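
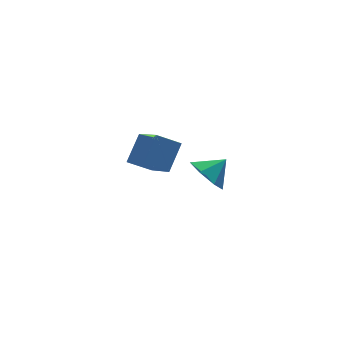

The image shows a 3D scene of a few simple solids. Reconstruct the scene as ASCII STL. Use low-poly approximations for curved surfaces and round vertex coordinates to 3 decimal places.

solid 
facet normal -0.569 -0.456 -0.685
outer loop
vertex 1.893 1.38 -1.795
vertex 0.915 1.703 -1.198
vertex 1.812 2.973 -2.789
endloop
endfacet
facet normal 0.821 -0.271 -0.502
outer loop
vertex 2.665 3.657 -1.762
vertex 1.893 1.38 -1.795
vertex 1.812 2.973 -2.789
endloop
endfacet
facet normal -0.569 -0.456 -0.685
outer loop
vertex 1.812 2.973 -2.789
vertex 0.915 1.703 -1.198
vertex 0.834 3.296 -2.192
endloop
endfacet
facet normal -0.043 0.848 -0.529
outer loop
vertex 0.834 3.296 -2.192
vertex 2.665 3.657 -1.762
vertex 1.812 2.973 -2.789
endloop
endfacet
facet normal 0.043 -0.848 0.529
outer loop
vertex 1.893 1.38 -1.795
vertex 1.768 2.387 -0.171
vertex 0.915 1.703 -1.198
endloop
endfacet
facet normal 0.821 -0.271 -0.502
outer loop
vertex 2.746 2.064 -0.768
vertex 1.893 1.38 -1.795
vertex 2.665 3.657 -1.762
endloop
endfacet
facet normal 0.043 -0.848 0.529
outer loop
vertex 2.746 2.064 -0.768
vertex 1.768 2.387 -0.171
vertex 1.893 1.38 -1.795
endloop
endfacet
facet normal -0.821 0.271 0.502
outer loop
vertex 0.915 1.703 -1.198
vertex 1.768 2.387 -0.171
vertex 0.834 3.296 -2.192
endloop
endfacet
facet normal -0.043 0.848 -0.529
outer loop
vertex 1.687 3.98 -1.165
vertex 2.665 3.657 -1.762
vertex 0.834 3.296 -2.192
endloop
endfacet
facet normal -0.821 0.271 0.502
outer loop
vertex 0.834 3.296 -2.192
vertex 1.768 2.387 -0.171
vertex 1.687 3.98 -1.165
endloop
endfacet
facet normal 0.569 0.456 0.685
outer loop
vertex 1.687 3.98 -1.165
vertex 2.746 2.064 -0.768
vertex 2.665 3.657 -1.762
endloop
endfacet
facet normal 0.569 0.456 0.685
outer loop
vertex 1.768 2.387 -0.171
vertex 2.746 2.064 -0.768
vertex 1.687 3.98 -1.165
endloop
endfacet
facet normal -0.791 -0.012 -0.612
outer loop
vertex 2.615 -1.744 -0.528
vertex 2.053 -1.787 0.199
vertex 2.376 -1.042 -0.233
endloop
endfacet
facet normal 0.905 0.385 -0.182
outer loop
vertex 2.615 -1.744 -0.528
vertex 2.376 -1.042 -0.233
vertex 2.907 -1.773 0.861
endloop
endfacet
facet normal -0.790 -0.013 -0.613
outer loop
vertex 2.376 -1.042 -0.233
vertex 2.053 -1.787 0.199
vertex 1.893 -0.901 0.387
endloop
endfacet
facet normal 0.559 0.789 0.256
outer loop
vertex 2.376 -1.042 -0.233
vertex 1.893 -0.901 0.387
vertex 2.907 -1.773 0.861
endloop
endfacet
facet normal -0.791 -0.013 -0.612
outer loop
vertex 1.893 -0.901 0.387
vertex 2.053 -1.787 0.199
vertex 1.531 -1.427 0.866
endloop
endfacet
facet normal 0.155 0.605 0.781
outer loop
vertex 1.893 -0.901 0.387
vertex 1.531 -1.427 0.866
vertex 2.907 -1.773 0.861
endloop
endfacet
facet normal -0.791 -0.013 -0.612
outer loop
vertex 1.531 -1.427 0.866
vertex 2.053 -1.787 0.199
vertex 1.562 -2.224 0.843
endloop
endfacet
facet normal -0.004 -0.029 1.000
outer loop
vertex 1.531 -1.427 0.866
vertex 1.562 -2.224 0.843
vertex 2.907 -1.773 0.861
endloop
endfacet
facet normal -0.791 -0.013 -0.612
outer loop
vertex 1.562 -2.224 0.843
vertex 2.053 -1.787 0.199
vertex 1.963 -2.692 0.335
endloop
endfacet
facet normal 0.203 -0.635 0.745
outer loop
vertex 1.562 -2.224 0.843
vertex 1.963 -2.692 0.335
vertex 2.907 -1.773 0.861
endloop
endfacet
facet normal -0.790 -0.013 -0.612
outer loop
vertex 1.963 -2.692 0.335
vertex 2.053 -1.787 0.199
vertex 2.432 -2.479 -0.275
endloop
endfacet
facet normal 0.619 -0.757 0.212
outer loop
vertex 1.963 -2.692 0.335
vertex 2.432 -2.479 -0.275
vertex 2.907 -1.773 0.861
endloop
endfacet
facet normal -0.791 -0.014 -0.612
outer loop
vertex 2.432 -2.479 -0.275
vertex 2.053 -1.787 0.199
vertex 2.615 -1.744 -0.528
endloop
endfacet
facet normal 0.932 -0.302 -0.202
outer loop
vertex 2.432 -2.479 -0.275
vertex 2.615 -1.744 -0.528
vertex 2.907 -1.773 0.861
endloop
endfacet

endsolid


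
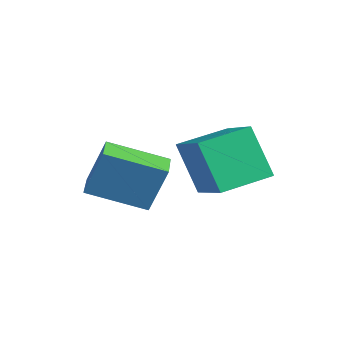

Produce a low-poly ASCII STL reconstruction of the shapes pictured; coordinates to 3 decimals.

solid 
facet normal -0.848 0.529 -0.006
outer loop
vertex -2.426 -3.586 0.417
vertex -1.442 -2.017 -0.254
vertex -2.723 -4.08 -1.171
endloop
endfacet
facet normal -0.500 -0.796 0.341
outer loop
vertex -1.918 -4.583 -1.166
vertex -2.426 -3.586 0.417
vertex -2.723 -4.08 -1.171
endloop
endfacet
facet normal -0.848 0.529 -0.006
outer loop
vertex -2.723 -4.08 -1.171
vertex -1.442 -2.017 -0.254
vertex -1.739 -2.511 -1.843
endloop
endfacet
facet normal -0.177 -0.292 -0.940
outer loop
vertex -1.739 -2.511 -1.843
vertex -1.918 -4.583 -1.166
vertex -2.723 -4.08 -1.171
endloop
endfacet
facet normal 0.176 0.292 0.940
outer loop
vertex -2.426 -3.586 0.417
vertex -0.637 -2.52 -0.249
vertex -1.442 -2.017 -0.254
endloop
endfacet
facet normal -0.500 -0.796 0.341
outer loop
vertex -1.621 -4.089 0.423
vertex -2.426 -3.586 0.417
vertex -1.918 -4.583 -1.166
endloop
endfacet
facet normal 0.176 0.292 0.940
outer loop
vertex -1.621 -4.089 0.423
vertex -0.637 -2.52 -0.249
vertex -2.426 -3.586 0.417
endloop
endfacet
facet normal 0.500 0.796 -0.341
outer loop
vertex -1.442 -2.017 -0.254
vertex -0.637 -2.52 -0.249
vertex -1.739 -2.511 -1.843
endloop
endfacet
facet normal -0.175 -0.292 -0.940
outer loop
vertex -0.934 -3.014 -1.837
vertex -1.918 -4.583 -1.166
vertex -1.739 -2.511 -1.843
endloop
endfacet
facet normal 0.500 0.796 -0.341
outer loop
vertex -1.739 -2.511 -1.843
vertex -0.637 -2.52 -0.249
vertex -0.934 -3.014 -1.837
endloop
endfacet
facet normal 0.848 -0.529 0.006
outer loop
vertex -0.934 -3.014 -1.837
vertex -1.621 -4.089 0.423
vertex -1.918 -4.583 -1.166
endloop
endfacet
facet normal 0.848 -0.529 0.006
outer loop
vertex -0.637 -2.52 -0.249
vertex -1.621 -4.089 0.423
vertex -0.934 -3.014 -1.837
endloop
endfacet
facet normal -0.499 -0.115 0.859
outer loop
vertex 0.108 -2.014 1.151
vertex 0.236 -0.365 1.446
vertex -1.723 -1.689 0.132
endloop
endfacet
facet normal -0.076 -0.981 -0.176
outer loop
vertex -0.796 -1.475 -1.466
vertex 0.108 -2.014 1.151
vertex -1.723 -1.689 0.132
endloop
endfacet
facet normal -0.498 -0.116 0.859
outer loop
vertex -1.723 -1.689 0.132
vertex 0.236 -0.365 1.446
vertex -1.595 -0.04 0.428
endloop
endfacet
facet normal -0.864 0.153 -0.480
outer loop
vertex -1.595 -0.04 0.428
vertex -0.796 -1.475 -1.466
vertex -1.723 -1.689 0.132
endloop
endfacet
facet normal 0.864 -0.153 0.480
outer loop
vertex 0.108 -2.014 1.151
vertex 1.163 -0.151 -0.152
vertex 0.236 -0.365 1.446
endloop
endfacet
facet normal -0.077 -0.981 -0.176
outer loop
vertex 1.035 -1.8 -0.448
vertex 0.108 -2.014 1.151
vertex -0.796 -1.475 -1.466
endloop
endfacet
facet normal 0.864 -0.153 0.480
outer loop
vertex 1.035 -1.8 -0.448
vertex 1.163 -0.151 -0.152
vertex 0.108 -2.014 1.151
endloop
endfacet
facet normal 0.076 0.981 0.176
outer loop
vertex 0.236 -0.365 1.446
vertex 1.163 -0.151 -0.152
vertex -1.595 -0.04 0.428
endloop
endfacet
facet normal -0.864 0.153 -0.480
outer loop
vertex -0.668 0.174 -1.171
vertex -0.796 -1.475 -1.466
vertex -1.595 -0.04 0.428
endloop
endfacet
facet normal 0.076 0.981 0.176
outer loop
vertex -1.595 -0.04 0.428
vertex 1.163 -0.151 -0.152
vertex -0.668 0.174 -1.171
endloop
endfacet
facet normal 0.498 0.115 -0.859
outer loop
vertex -0.668 0.174 -1.171
vertex 1.035 -1.8 -0.448
vertex -0.796 -1.475 -1.466
endloop
endfacet
facet normal 0.499 0.116 -0.859
outer loop
vertex 1.163 -0.151 -0.152
vertex 1.035 -1.8 -0.448
vertex -0.668 0.174 -1.171
endloop
endfacet

endsolid


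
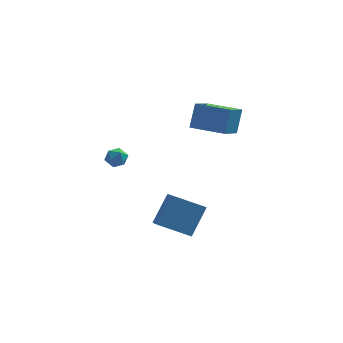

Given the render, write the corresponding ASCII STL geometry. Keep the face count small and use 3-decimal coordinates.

solid 
facet normal -0.900 0.117 0.420
outer loop
vertex -0.044 -2.747 0.101
vertex -0.249 -1.397 -0.714
vertex -0.901 -3.808 -1.442
endloop
endfacet
facet normal 0.129 -0.849 0.512
outer loop
vertex 0.909 -4.043 -2.286
vertex -0.044 -2.747 0.101
vertex -0.901 -3.808 -1.442
endloop
endfacet
facet normal -0.900 0.117 0.420
outer loop
vertex -0.901 -3.808 -1.442
vertex -0.249 -1.397 -0.714
vertex -1.106 -2.459 -2.257
endloop
endfacet
facet normal -0.416 -0.516 -0.749
outer loop
vertex -1.106 -2.459 -2.257
vertex 0.909 -4.043 -2.286
vertex -0.901 -3.808 -1.442
endloop
endfacet
facet normal 0.416 0.515 0.749
outer loop
vertex -0.044 -2.747 0.101
vertex 1.561 -1.632 -1.558
vertex -0.249 -1.397 -0.714
endloop
endfacet
facet normal 0.129 -0.849 0.513
outer loop
vertex 1.766 -2.981 -0.743
vertex -0.044 -2.747 0.101
vertex 0.909 -4.043 -2.286
endloop
endfacet
facet normal 0.416 0.516 0.749
outer loop
vertex 1.766 -2.981 -0.743
vertex 1.561 -1.632 -1.558
vertex -0.044 -2.747 0.101
endloop
endfacet
facet normal -0.129 0.849 -0.513
outer loop
vertex -0.249 -1.397 -0.714
vertex 1.561 -1.632 -1.558
vertex -1.106 -2.459 -2.257
endloop
endfacet
facet normal -0.416 -0.515 -0.749
outer loop
vertex 0.704 -2.693 -3.101
vertex 0.909 -4.043 -2.286
vertex -1.106 -2.459 -2.257
endloop
endfacet
facet normal -0.129 0.849 -0.512
outer loop
vertex -1.106 -2.459 -2.257
vertex 1.561 -1.632 -1.558
vertex 0.704 -2.693 -3.101
endloop
endfacet
facet normal 0.900 -0.117 -0.420
outer loop
vertex 0.704 -2.693 -3.101
vertex 1.766 -2.981 -0.743
vertex 0.909 -4.043 -2.286
endloop
endfacet
facet normal 0.900 -0.117 -0.420
outer loop
vertex 1.561 -1.632 -1.558
vertex 1.766 -2.981 -0.743
vertex 0.704 -2.693 -3.101
endloop
endfacet
facet normal -0.896 0.445 -0.010
outer loop
vertex 1.55 3.606 3.341
vertex 2.358 5.21 2.331
vertex 1.195 2.858 1.867
endloop
endfacet
facet normal -0.393 -0.779 0.490
outer loop
vertex 3.102 1.91 1.889
vertex 1.55 3.606 3.341
vertex 1.195 2.858 1.867
endloop
endfacet
facet normal -0.896 0.445 -0.010
outer loop
vertex 1.195 2.858 1.867
vertex 2.358 5.21 2.331
vertex 2.003 4.462 0.858
endloop
endfacet
facet normal -0.210 -0.443 -0.872
outer loop
vertex 2.003 4.462 0.858
vertex 3.102 1.91 1.889
vertex 1.195 2.858 1.867
endloop
endfacet
facet normal 0.210 0.443 0.872
outer loop
vertex 1.55 3.606 3.341
vertex 4.265 4.262 2.353
vertex 2.358 5.21 2.331
endloop
endfacet
facet normal -0.392 -0.778 0.490
outer loop
vertex 3.457 2.658 3.362
vertex 1.55 3.606 3.341
vertex 3.102 1.91 1.889
endloop
endfacet
facet normal 0.210 0.442 0.872
outer loop
vertex 3.457 2.658 3.362
vertex 4.265 4.262 2.353
vertex 1.55 3.606 3.341
endloop
endfacet
facet normal 0.393 0.778 -0.490
outer loop
vertex 2.358 5.21 2.331
vertex 4.265 4.262 2.353
vertex 2.003 4.462 0.858
endloop
endfacet
facet normal -0.211 -0.443 -0.872
outer loop
vertex 3.91 3.514 0.879
vertex 3.102 1.91 1.889
vertex 2.003 4.462 0.858
endloop
endfacet
facet normal 0.392 0.779 -0.490
outer loop
vertex 2.003 4.462 0.858
vertex 4.265 4.262 2.353
vertex 3.91 3.514 0.879
endloop
endfacet
facet normal 0.896 -0.445 0.010
outer loop
vertex 3.91 3.514 0.879
vertex 3.457 2.658 3.362
vertex 3.102 1.91 1.889
endloop
endfacet
facet normal 0.896 -0.445 0.010
outer loop
vertex 4.265 4.262 2.353
vertex 3.457 2.658 3.362
vertex 3.91 3.514 0.879
endloop
endfacet
facet normal -0.024 0.154 0.988
outer loop
vertex -2.795 0.269 1.995
vertex -3.389 -0.107 2.039
vertex -2.765 -0.427 2.104
endloop
endfacet
facet normal 0.647 0.145 0.748
outer loop
vertex -2.795 0.269 1.995
vertex -2.765 -0.427 2.104
vertex -2.316 -0.12 1.656
endloop
endfacet
facet normal 0.712 0.655 0.253
outer loop
vertex -2.795 0.269 1.995
vertex -2.316 -0.12 1.656
vertex -2.663 0.389 1.314
endloop
endfacet
facet normal 0.079 0.979 0.188
outer loop
vertex -2.795 0.269 1.995
vertex -2.663 0.389 1.314
vertex -3.326 0.397 1.551
endloop
endfacet
facet normal -0.376 0.668 0.642
outer loop
vertex -2.795 0.269 1.995
vertex -3.326 0.397 1.551
vertex -3.389 -0.107 2.039
endloop
endfacet
facet normal 0.761 -0.484 0.431
outer loop
vertex -2.316 -0.12 1.656
vertex -2.765 -0.427 2.104
vertex -2.614 -0.737 1.489
endloop
endfacet
facet normal -0.327 -0.471 0.819
outer loop
vertex -2.765 -0.427 2.104
vertex -3.389 -0.107 2.039
vertex -3.277 -0.729 1.726
endloop
endfacet
facet normal -0.895 0.362 0.259
outer loop
vertex -3.389 -0.107 2.039
vertex -3.326 0.397 1.551
vertex -3.624 -0.22 1.384
endloop
endfacet
facet normal -0.159 0.865 -0.475
outer loop
vertex -3.326 0.397 1.551
vertex -2.663 0.389 1.314
vertex -3.175 0.087 0.936
endloop
endfacet
facet normal 0.864 0.341 -0.369
outer loop
vertex -2.663 0.389 1.314
vertex -2.316 -0.12 1.656
vertex -2.551 -0.233 1.001
endloop
endfacet
facet normal -0.079 -0.979 -0.188
outer loop
vertex -3.145 -0.609 1.045
vertex -2.614 -0.737 1.489
vertex -3.277 -0.729 1.726
endloop
endfacet
facet normal -0.712 -0.655 -0.253
outer loop
vertex -3.145 -0.609 1.045
vertex -3.277 -0.729 1.726
vertex -3.624 -0.22 1.384
endloop
endfacet
facet normal -0.647 -0.145 -0.748
outer loop
vertex -3.145 -0.609 1.045
vertex -3.624 -0.22 1.384
vertex -3.175 0.087 0.936
endloop
endfacet
facet normal 0.024 -0.154 -0.988
outer loop
vertex -3.145 -0.609 1.045
vertex -3.175 0.087 0.936
vertex -2.551 -0.233 1.001
endloop
endfacet
facet normal 0.376 -0.668 -0.642
outer loop
vertex -3.145 -0.609 1.045
vertex -2.551 -0.233 1.001
vertex -2.614 -0.737 1.489
endloop
endfacet
facet normal 0.159 -0.865 0.475
outer loop
vertex -3.277 -0.729 1.726
vertex -2.614 -0.737 1.489
vertex -2.765 -0.427 2.104
endloop
endfacet
facet normal -0.864 -0.341 0.369
outer loop
vertex -3.624 -0.22 1.384
vertex -3.277 -0.729 1.726
vertex -3.389 -0.107 2.039
endloop
endfacet
facet normal -0.761 0.484 -0.431
outer loop
vertex -3.175 0.087 0.936
vertex -3.624 -0.22 1.384
vertex -3.326 0.397 1.551
endloop
endfacet
facet normal 0.327 0.471 -0.819
outer loop
vertex -2.551 -0.233 1.001
vertex -3.175 0.087 0.936
vertex -2.663 0.389 1.314
endloop
endfacet
facet normal 0.895 -0.362 -0.259
outer loop
vertex -2.614 -0.737 1.489
vertex -2.551 -0.233 1.001
vertex -2.316 -0.12 1.656
endloop
endfacet

endsolid


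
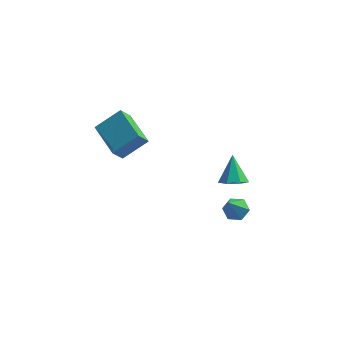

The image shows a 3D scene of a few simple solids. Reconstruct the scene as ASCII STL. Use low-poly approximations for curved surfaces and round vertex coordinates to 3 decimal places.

solid 
facet normal 0.094 0.553 -0.828
outer loop
vertex 3.997 -2.186 -0.507
vertex 3.293 -2.201 -0.597
vertex 3.591 -1.681 -0.216
endloop
endfacet
facet normal 0.749 0.248 0.615
outer loop
vertex 3.997 -2.186 -0.507
vertex 3.591 -1.681 -0.216
vertex 3.107 -3.279 1.017
endloop
endfacet
facet normal 0.095 0.552 -0.828
outer loop
vertex 3.591 -1.681 -0.216
vertex 3.293 -2.201 -0.597
vertex 2.887 -1.696 -0.307
endloop
endfacet
facet normal -0.113 0.628 0.770
outer loop
vertex 3.591 -1.681 -0.216
vertex 2.887 -1.696 -0.307
vertex 3.107 -3.279 1.017
endloop
endfacet
facet normal 0.095 0.552 -0.828
outer loop
vertex 2.887 -1.696 -0.307
vertex 3.293 -2.201 -0.597
vertex 2.589 -2.216 -0.688
endloop
endfacet
facet normal -0.890 0.214 0.404
outer loop
vertex 2.887 -1.696 -0.307
vertex 2.589 -2.216 -0.688
vertex 3.107 -3.279 1.017
endloop
endfacet
facet normal 0.095 0.552 -0.828
outer loop
vertex 2.589 -2.216 -0.688
vertex 3.293 -2.201 -0.597
vertex 2.995 -2.721 -0.978
endloop
endfacet
facet normal -0.806 -0.581 -0.117
outer loop
vertex 2.589 -2.216 -0.688
vertex 2.995 -2.721 -0.978
vertex 3.107 -3.279 1.017
endloop
endfacet
facet normal 0.094 0.553 -0.828
outer loop
vertex 2.995 -2.721 -0.978
vertex 3.293 -2.201 -0.597
vertex 3.699 -2.706 -0.888
endloop
endfacet
facet normal 0.055 -0.961 -0.272
outer loop
vertex 2.995 -2.721 -0.978
vertex 3.699 -2.706 -0.888
vertex 3.107 -3.279 1.017
endloop
endfacet
facet normal 0.094 0.553 -0.828
outer loop
vertex 3.699 -2.706 -0.888
vertex 3.293 -2.201 -0.597
vertex 3.997 -2.186 -0.507
endloop
endfacet
facet normal 0.832 -0.546 0.094
outer loop
vertex 3.699 -2.706 -0.888
vertex 3.997 -2.186 -0.507
vertex 3.107 -3.279 1.017
endloop
endfacet
facet normal 0.168 -0.580 -0.797
outer loop
vertex 3.091 2.06 -2.569
vertex 2.263 1.996 -2.697
vertex 2.797 2.568 -3.001
endloop
endfacet
facet normal 0.754 0.621 0.217
outer loop
vertex 3.091 2.06 -2.569
vertex 2.797 2.568 -3.001
vertex 1.977 2.984 -1.343
endloop
endfacet
facet normal 0.169 -0.581 -0.796
outer loop
vertex 2.797 2.568 -3.001
vertex 2.263 1.996 -2.697
vertex 2.102 2.645 -3.205
endloop
endfacet
facet normal 0.157 0.973 -0.167
outer loop
vertex 2.797 2.568 -3.001
vertex 2.102 2.645 -3.205
vertex 1.977 2.984 -1.343
endloop
endfacet
facet normal 0.168 -0.581 -0.796
outer loop
vertex 2.102 2.645 -3.205
vertex 2.263 1.996 -2.697
vertex 1.527 2.234 -3.026
endloop
endfacet
facet normal -0.609 0.772 -0.181
outer loop
vertex 2.102 2.645 -3.205
vertex 1.527 2.234 -3.026
vertex 1.977 2.984 -1.343
endloop
endfacet
facet normal 0.168 -0.581 -0.796
outer loop
vertex 1.527 2.234 -3.026
vertex 2.263 1.996 -2.697
vertex 1.507 1.643 -2.599
endloop
endfacet
facet normal -0.969 0.166 0.185
outer loop
vertex 1.527 2.234 -3.026
vertex 1.507 1.643 -2.599
vertex 1.977 2.984 -1.343
endloop
endfacet
facet normal 0.168 -0.581 -0.796
outer loop
vertex 1.507 1.643 -2.599
vertex 2.263 1.996 -2.697
vertex 2.056 1.318 -2.246
endloop
endfacet
facet normal -0.650 -0.386 0.655
outer loop
vertex 1.507 1.643 -2.599
vertex 2.056 1.318 -2.246
vertex 1.977 2.984 -1.343
endloop
endfacet
facet normal 0.168 -0.581 -0.796
outer loop
vertex 2.056 1.318 -2.246
vertex 2.263 1.996 -2.697
vertex 2.76 1.504 -2.233
endloop
endfacet
facet normal 0.108 -0.470 0.876
outer loop
vertex 2.056 1.318 -2.246
vertex 2.76 1.504 -2.233
vertex 1.977 2.984 -1.343
endloop
endfacet
facet normal 0.168 -0.581 -0.796
outer loop
vertex 2.76 1.504 -2.233
vertex 2.263 1.996 -2.697
vertex 3.091 2.06 -2.569
endloop
endfacet
facet normal 0.731 -0.023 0.682
outer loop
vertex 2.76 1.504 -2.233
vertex 3.091 2.06 -2.569
vertex 1.977 2.984 -1.343
endloop
endfacet
facet normal -0.329 -0.502 0.800
outer loop
vertex -2.119 -0.859 2.975
vertex -3.496 0.687 3.379
vertex -3.292 -1.649 1.997
endloop
endfacet
facet normal 0.653 -0.733 -0.191
outer loop
vertex -2.924 -1.087 1.101
vertex -2.119 -0.859 2.975
vertex -3.292 -1.649 1.997
endloop
endfacet
facet normal -0.329 -0.502 0.800
outer loop
vertex -3.292 -1.649 1.997
vertex -3.496 0.687 3.379
vertex -4.67 -0.103 2.401
endloop
endfacet
facet normal -0.682 -0.460 -0.569
outer loop
vertex -4.67 -0.103 2.401
vertex -2.924 -1.087 1.101
vertex -3.292 -1.649 1.997
endloop
endfacet
facet normal 0.683 0.459 0.568
outer loop
vertex -2.119 -0.859 2.975
vertex -3.128 1.249 2.483
vertex -3.496 0.687 3.379
endloop
endfacet
facet normal 0.653 -0.733 -0.191
outer loop
vertex -1.75 -0.297 2.079
vertex -2.119 -0.859 2.975
vertex -2.924 -1.087 1.101
endloop
endfacet
facet normal 0.682 0.459 0.569
outer loop
vertex -1.75 -0.297 2.079
vertex -3.128 1.249 2.483
vertex -2.119 -0.859 2.975
endloop
endfacet
facet normal -0.653 0.733 0.192
outer loop
vertex -3.496 0.687 3.379
vertex -3.128 1.249 2.483
vertex -4.67 -0.103 2.401
endloop
endfacet
facet normal -0.682 -0.459 -0.569
outer loop
vertex -4.301 0.459 1.505
vertex -2.924 -1.087 1.101
vertex -4.67 -0.103 2.401
endloop
endfacet
facet normal -0.653 0.733 0.191
outer loop
vertex -4.67 -0.103 2.401
vertex -3.128 1.249 2.483
vertex -4.301 0.459 1.505
endloop
endfacet
facet normal 0.329 0.502 -0.800
outer loop
vertex -4.301 0.459 1.505
vertex -1.75 -0.297 2.079
vertex -2.924 -1.087 1.101
endloop
endfacet
facet normal 0.329 0.502 -0.800
outer loop
vertex -3.128 1.249 2.483
vertex -1.75 -0.297 2.079
vertex -4.301 0.459 1.505
endloop
endfacet

endsolid


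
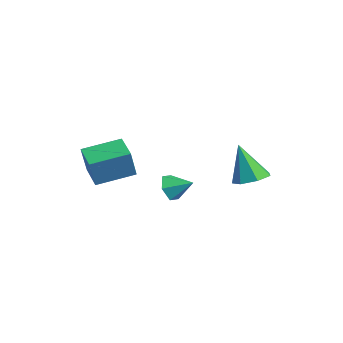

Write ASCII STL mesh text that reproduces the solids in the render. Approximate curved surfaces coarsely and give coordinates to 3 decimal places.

solid 
facet normal -0.962 0.071 0.262
outer loop
vertex -2.188 -3.026 1.462
vertex -1.932 -1.185 1.902
vertex -2.566 -2.615 -0.038
endloop
endfacet
facet normal -0.135 -0.964 -0.230
outer loop
vertex -1.228 -2.715 -0.402
vertex -2.188 -3.026 1.462
vertex -2.566 -2.615 -0.038
endloop
endfacet
facet normal -0.962 0.071 0.262
outer loop
vertex -2.566 -2.615 -0.038
vertex -1.932 -1.185 1.902
vertex -2.31 -0.775 0.402
endloop
endfacet
facet normal -0.236 0.257 -0.937
outer loop
vertex -2.31 -0.775 0.402
vertex -1.228 -2.715 -0.402
vertex -2.566 -2.615 -0.038
endloop
endfacet
facet normal 0.236 -0.257 0.937
outer loop
vertex -2.188 -3.026 1.462
vertex -0.594 -1.285 1.538
vertex -1.932 -1.185 1.902
endloop
endfacet
facet normal -0.134 -0.964 -0.230
outer loop
vertex -0.85 -3.125 1.098
vertex -2.188 -3.026 1.462
vertex -1.228 -2.715 -0.402
endloop
endfacet
facet normal 0.236 -0.257 0.937
outer loop
vertex -0.85 -3.125 1.098
vertex -0.594 -1.285 1.538
vertex -2.188 -3.026 1.462
endloop
endfacet
facet normal 0.135 0.964 0.230
outer loop
vertex -1.932 -1.185 1.902
vertex -0.594 -1.285 1.538
vertex -2.31 -0.775 0.402
endloop
endfacet
facet normal -0.236 0.257 -0.937
outer loop
vertex -0.972 -0.874 0.038
vertex -1.228 -2.715 -0.402
vertex -2.31 -0.775 0.402
endloop
endfacet
facet normal 0.134 0.964 0.230
outer loop
vertex -2.31 -0.775 0.402
vertex -0.594 -1.285 1.538
vertex -0.972 -0.874 0.038
endloop
endfacet
facet normal 0.962 -0.071 -0.262
outer loop
vertex -0.972 -0.874 0.038
vertex -0.85 -3.125 1.098
vertex -1.228 -2.715 -0.402
endloop
endfacet
facet normal 0.962 -0.071 -0.262
outer loop
vertex -0.594 -1.285 1.538
vertex -0.85 -3.125 1.098
vertex -0.972 -0.874 0.038
endloop
endfacet
facet normal 0.309 0.189 -0.932
outer loop
vertex 2.489 2.551 0.298
vertex 2.019 3.319 0.298
vertex 2.872 3.182 0.553
endloop
endfacet
facet normal 0.639 -0.588 0.496
outer loop
vertex 2.489 2.551 0.298
vertex 2.872 3.182 0.553
vertex 1.401 2.941 2.162
endloop
endfacet
facet normal 0.309 0.189 -0.932
outer loop
vertex 2.872 3.182 0.553
vertex 2.019 3.319 0.298
vertex 2.612 3.917 0.616
endloop
endfacet
facet normal 0.710 0.193 0.678
outer loop
vertex 2.872 3.182 0.553
vertex 2.612 3.917 0.616
vertex 1.401 2.941 2.162
endloop
endfacet
facet normal 0.309 0.189 -0.932
outer loop
vertex 2.612 3.917 0.616
vertex 2.019 3.319 0.298
vertex 1.907 4.201 0.44
endloop
endfacet
facet normal 0.159 0.774 0.613
outer loop
vertex 2.612 3.917 0.616
vertex 1.907 4.201 0.44
vertex 1.401 2.941 2.162
endloop
endfacet
facet normal 0.310 0.189 -0.932
outer loop
vertex 1.907 4.201 0.44
vertex 2.019 3.319 0.298
vertex 1.286 3.821 0.156
endloop
endfacet
facet normal -0.600 0.719 0.350
outer loop
vertex 1.907 4.201 0.44
vertex 1.286 3.821 0.156
vertex 1.401 2.941 2.162
endloop
endfacet
facet normal 0.309 0.188 -0.932
outer loop
vertex 1.286 3.821 0.156
vertex 2.019 3.319 0.298
vertex 1.217 3.063 -0.02
endloop
endfacet
facet normal -0.994 0.070 0.088
outer loop
vertex 1.286 3.821 0.156
vertex 1.217 3.063 -0.02
vertex 1.401 2.941 2.162
endloop
endfacet
facet normal 0.309 0.189 -0.932
outer loop
vertex 1.217 3.063 -0.02
vertex 2.019 3.319 0.298
vertex 1.753 2.498 0.043
endloop
endfacet
facet normal -0.727 -0.687 0.023
outer loop
vertex 1.217 3.063 -0.02
vertex 1.753 2.498 0.043
vertex 1.401 2.941 2.162
endloop
endfacet
facet normal 0.309 0.189 -0.932
outer loop
vertex 1.753 2.498 0.043
vertex 2.019 3.319 0.298
vertex 2.489 2.551 0.298
endloop
endfacet
facet normal -0.000 -0.979 0.205
outer loop
vertex 1.753 2.498 0.043
vertex 2.489 2.551 0.298
vertex 1.401 2.941 2.162
endloop
endfacet
facet normal -0.631 -0.656 -0.414
outer loop
vertex 1.672 -0.392 -0.484
vertex 1.097 -0.127 -0.028
vertex 1.22 0.196 -0.727
endloop
endfacet
facet normal 0.765 0.370 -0.528
outer loop
vertex 1.672 -0.392 -0.484
vertex 1.22 0.196 -0.727
vertex 1.823 0.627 0.448
endloop
endfacet
facet normal -0.630 -0.657 -0.414
outer loop
vertex 1.22 0.196 -0.727
vertex 1.097 -0.127 -0.028
vertex 0.645 0.46 -0.271
endloop
endfacet
facet normal 0.109 0.914 -0.391
outer loop
vertex 1.22 0.196 -0.727
vertex 0.645 0.46 -0.271
vertex 1.823 0.627 0.448
endloop
endfacet
facet normal -0.631 -0.657 -0.414
outer loop
vertex 0.645 0.46 -0.271
vertex 1.097 -0.127 -0.028
vertex 0.523 0.137 0.428
endloop
endfacet
facet normal -0.336 0.876 0.346
outer loop
vertex 0.645 0.46 -0.271
vertex 0.523 0.137 0.428
vertex 1.823 0.627 0.448
endloop
endfacet
facet normal -0.631 -0.656 -0.414
outer loop
vertex 0.523 0.137 0.428
vertex 1.097 -0.127 -0.028
vertex 0.975 -0.451 0.671
endloop
endfacet
facet normal -0.126 0.295 0.947
outer loop
vertex 0.523 0.137 0.428
vertex 0.975 -0.451 0.671
vertex 1.823 0.627 0.448
endloop
endfacet
facet normal -0.631 -0.656 -0.414
outer loop
vertex 0.975 -0.451 0.671
vertex 1.097 -0.127 -0.028
vertex 1.549 -0.715 0.215
endloop
endfacet
facet normal 0.530 -0.249 0.811
outer loop
vertex 0.975 -0.451 0.671
vertex 1.549 -0.715 0.215
vertex 1.823 0.627 0.448
endloop
endfacet
facet normal -0.631 -0.656 -0.414
outer loop
vertex 1.549 -0.715 0.215
vertex 1.097 -0.127 -0.028
vertex 1.672 -0.392 -0.484
endloop
endfacet
facet normal 0.975 -0.212 0.074
outer loop
vertex 1.549 -0.715 0.215
vertex 1.672 -0.392 -0.484
vertex 1.823 0.627 0.448
endloop
endfacet

endsolid


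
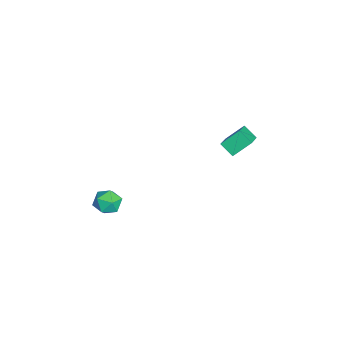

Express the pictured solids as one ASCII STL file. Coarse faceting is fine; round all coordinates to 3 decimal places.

solid 
facet normal -0.510 -0.627 0.589
outer loop
vertex 0.594 3.951 0.016
vertex -0.535 4.252 -0.64
vertex 0.791 3.108 -0.711
endloop
endfacet
facet normal 0.842 -0.226 0.490
outer loop
vertex 1.215 3.628 -1.2
vertex 0.594 3.951 0.016
vertex 0.791 3.108 -0.711
endloop
endfacet
facet normal -0.510 -0.627 0.589
outer loop
vertex 0.791 3.108 -0.711
vertex -0.535 4.252 -0.64
vertex -0.337 3.409 -1.367
endloop
endfacet
facet normal 0.174 -0.746 -0.642
outer loop
vertex -0.337 3.409 -1.367
vertex 1.215 3.628 -1.2
vertex 0.791 3.108 -0.711
endloop
endfacet
facet normal -0.174 0.746 0.642
outer loop
vertex 0.594 3.951 0.016
vertex -0.111 4.772 -1.129
vertex -0.535 4.252 -0.64
endloop
endfacet
facet normal 0.842 -0.225 0.490
outer loop
vertex 1.017 4.471 -0.473
vertex 0.594 3.951 0.016
vertex 1.215 3.628 -1.2
endloop
endfacet
facet normal -0.175 0.746 0.642
outer loop
vertex 1.017 4.471 -0.473
vertex -0.111 4.772 -1.129
vertex 0.594 3.951 0.016
endloop
endfacet
facet normal -0.842 0.225 -0.490
outer loop
vertex -0.535 4.252 -0.64
vertex -0.111 4.772 -1.129
vertex -0.337 3.409 -1.367
endloop
endfacet
facet normal 0.174 -0.746 -0.643
outer loop
vertex 0.086 3.929 -1.856
vertex 1.215 3.628 -1.2
vertex -0.337 3.409 -1.367
endloop
endfacet
facet normal -0.843 0.225 -0.489
outer loop
vertex -0.337 3.409 -1.367
vertex -0.111 4.772 -1.129
vertex 0.086 3.929 -1.856
endloop
endfacet
facet normal 0.509 0.627 -0.589
outer loop
vertex 0.086 3.929 -1.856
vertex 1.017 4.471 -0.473
vertex 1.215 3.628 -1.2
endloop
endfacet
facet normal 0.510 0.627 -0.589
outer loop
vertex -0.111 4.772 -1.129
vertex 1.017 4.471 -0.473
vertex 0.086 3.929 -1.856
endloop
endfacet
facet normal -0.549 0.829 -0.103
outer loop
vertex 3.493 -1.462 -2.338
vertex 3.12 -1.638 -1.767
vertex 3.701 -1.245 -1.701
endloop
endfacet
facet normal 0.112 0.929 -0.353
outer loop
vertex 3.493 -1.462 -2.338
vertex 3.701 -1.245 -1.701
vertex 4.176 -1.479 -2.166
endloop
endfacet
facet normal 0.229 0.445 -0.866
outer loop
vertex 3.493 -1.462 -2.338
vertex 4.176 -1.479 -2.166
vertex 3.888 -2.017 -2.519
endloop
endfacet
facet normal -0.360 0.048 -0.932
outer loop
vertex 3.493 -1.462 -2.338
vertex 3.888 -2.017 -2.519
vertex 3.235 -2.115 -2.272
endloop
endfacet
facet normal -0.840 0.285 -0.461
outer loop
vertex 3.493 -1.462 -2.338
vertex 3.235 -2.115 -2.272
vertex 3.12 -1.638 -1.767
endloop
endfacet
facet normal 0.570 0.802 0.179
outer loop
vertex 4.176 -1.479 -2.166
vertex 3.701 -1.245 -1.701
vertex 4.225 -1.665 -1.488
endloop
endfacet
facet normal -0.500 0.641 0.582
outer loop
vertex 3.701 -1.245 -1.701
vertex 3.12 -1.638 -1.767
vertex 3.572 -1.763 -1.241
endloop
endfacet
facet normal -0.971 -0.239 0.005
outer loop
vertex 3.12 -1.638 -1.767
vertex 3.235 -2.115 -2.272
vertex 3.284 -2.301 -1.594
endloop
endfacet
facet normal -0.193 -0.624 -0.757
outer loop
vertex 3.235 -2.115 -2.272
vertex 3.888 -2.017 -2.519
vertex 3.759 -2.535 -2.059
endloop
endfacet
facet normal 0.761 0.019 -0.649
outer loop
vertex 3.888 -2.017 -2.519
vertex 4.176 -1.479 -2.166
vertex 4.34 -2.142 -1.993
endloop
endfacet
facet normal 0.360 -0.048 0.932
outer loop
vertex 3.967 -2.318 -1.422
vertex 4.225 -1.665 -1.488
vertex 3.572 -1.763 -1.241
endloop
endfacet
facet normal -0.229 -0.445 0.866
outer loop
vertex 3.967 -2.318 -1.422
vertex 3.572 -1.763 -1.241
vertex 3.284 -2.301 -1.594
endloop
endfacet
facet normal -0.112 -0.929 0.353
outer loop
vertex 3.967 -2.318 -1.422
vertex 3.284 -2.301 -1.594
vertex 3.759 -2.535 -2.059
endloop
endfacet
facet normal 0.549 -0.829 0.103
outer loop
vertex 3.967 -2.318 -1.422
vertex 3.759 -2.535 -2.059
vertex 4.34 -2.142 -1.993
endloop
endfacet
facet normal 0.840 -0.285 0.461
outer loop
vertex 3.967 -2.318 -1.422
vertex 4.34 -2.142 -1.993
vertex 4.225 -1.665 -1.488
endloop
endfacet
facet normal 0.193 0.624 0.757
outer loop
vertex 3.572 -1.763 -1.241
vertex 4.225 -1.665 -1.488
vertex 3.701 -1.245 -1.701
endloop
endfacet
facet normal -0.761 -0.019 0.649
outer loop
vertex 3.284 -2.301 -1.594
vertex 3.572 -1.763 -1.241
vertex 3.12 -1.638 -1.767
endloop
endfacet
facet normal -0.570 -0.802 -0.179
outer loop
vertex 3.759 -2.535 -2.059
vertex 3.284 -2.301 -1.594
vertex 3.235 -2.115 -2.272
endloop
endfacet
facet normal 0.500 -0.641 -0.582
outer loop
vertex 4.34 -2.142 -1.993
vertex 3.759 -2.535 -2.059
vertex 3.888 -2.017 -2.519
endloop
endfacet
facet normal 0.971 0.239 -0.005
outer loop
vertex 4.225 -1.665 -1.488
vertex 4.34 -2.142 -1.993
vertex 4.176 -1.479 -2.166
endloop
endfacet

endsolid


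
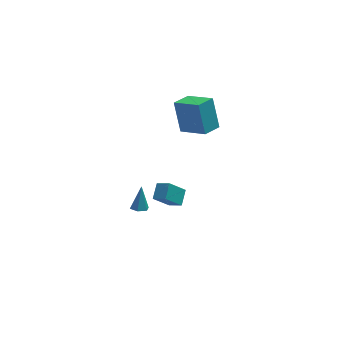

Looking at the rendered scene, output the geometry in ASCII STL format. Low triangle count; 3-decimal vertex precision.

solid 
facet normal -0.762 -0.610 0.218
outer loop
vertex 1.531 -0.718 5.156
vertex 0.291 0.548 4.365
vertex 1.758 -1.681 3.259
endloop
endfacet
facet normal 0.639 -0.652 0.408
outer loop
vertex 2.749 -0.888 2.975
vertex 1.531 -0.718 5.156
vertex 1.758 -1.681 3.259
endloop
endfacet
facet normal -0.762 -0.610 0.218
outer loop
vertex 1.758 -1.681 3.259
vertex 0.291 0.548 4.365
vertex 0.519 -0.415 2.468
endloop
endfacet
facet normal 0.106 -0.450 -0.887
outer loop
vertex 0.519 -0.415 2.468
vertex 2.749 -0.888 2.975
vertex 1.758 -1.681 3.259
endloop
endfacet
facet normal -0.106 0.450 0.887
outer loop
vertex 1.531 -0.718 5.156
vertex 1.282 1.341 4.081
vertex 0.291 0.548 4.365
endloop
endfacet
facet normal 0.639 -0.652 0.408
outer loop
vertex 2.521 0.075 4.872
vertex 1.531 -0.718 5.156
vertex 2.749 -0.888 2.975
endloop
endfacet
facet normal -0.106 0.450 0.887
outer loop
vertex 2.521 0.075 4.872
vertex 1.282 1.341 4.081
vertex 1.531 -0.718 5.156
endloop
endfacet
facet normal -0.639 0.652 -0.408
outer loop
vertex 0.291 0.548 4.365
vertex 1.282 1.341 4.081
vertex 0.519 -0.415 2.468
endloop
endfacet
facet normal 0.106 -0.450 -0.887
outer loop
vertex 1.509 0.378 2.184
vertex 2.749 -0.888 2.975
vertex 0.519 -0.415 2.468
endloop
endfacet
facet normal -0.639 0.652 -0.408
outer loop
vertex 0.519 -0.415 2.468
vertex 1.282 1.341 4.081
vertex 1.509 0.378 2.184
endloop
endfacet
facet normal 0.762 0.610 -0.218
outer loop
vertex 1.509 0.378 2.184
vertex 2.521 0.075 4.872
vertex 2.749 -0.888 2.975
endloop
endfacet
facet normal 0.762 0.610 -0.218
outer loop
vertex 1.282 1.341 4.081
vertex 2.521 0.075 4.872
vertex 1.509 0.378 2.184
endloop
endfacet
facet normal -0.160 -0.414 -0.896
outer loop
vertex -1.685 -1.251 -4.356
vertex -2.08 -0.819 -4.485
vertex -1.5 -0.746 -4.622
endloop
endfacet
facet normal 0.942 -0.206 0.265
outer loop
vertex -1.685 -1.251 -4.356
vertex -1.5 -0.746 -4.622
vertex -1.82 -0.141 -3.015
endloop
endfacet
facet normal -0.160 -0.413 -0.897
outer loop
vertex -1.5 -0.746 -4.622
vertex -2.08 -0.819 -4.485
vertex -1.896 -0.313 -4.751
endloop
endfacet
facet normal 0.749 0.656 -0.098
outer loop
vertex -1.5 -0.746 -4.622
vertex -1.896 -0.313 -4.751
vertex -1.82 -0.141 -3.015
endloop
endfacet
facet normal -0.158 -0.414 -0.897
outer loop
vertex -1.896 -0.313 -4.751
vertex -2.08 -0.819 -4.485
vertex -2.476 -0.386 -4.615
endloop
endfacet
facet normal -0.145 0.985 -0.091
outer loop
vertex -1.896 -0.313 -4.751
vertex -2.476 -0.386 -4.615
vertex -1.82 -0.141 -3.015
endloop
endfacet
facet normal -0.158 -0.414 -0.897
outer loop
vertex -2.476 -0.386 -4.615
vertex -2.08 -0.819 -4.485
vertex -2.66 -0.892 -4.349
endloop
endfacet
facet normal -0.847 0.454 0.278
outer loop
vertex -2.476 -0.386 -4.615
vertex -2.66 -0.892 -4.349
vertex -1.82 -0.141 -3.015
endloop
endfacet
facet normal -0.158 -0.413 -0.897
outer loop
vertex -2.66 -0.892 -4.349
vertex -2.08 -0.819 -4.485
vertex -2.264 -1.324 -4.22
endloop
endfacet
facet normal -0.652 -0.407 0.640
outer loop
vertex -2.66 -0.892 -4.349
vertex -2.264 -1.324 -4.22
vertex -1.82 -0.141 -3.015
endloop
endfacet
facet normal -0.159 -0.413 -0.897
outer loop
vertex -2.264 -1.324 -4.22
vertex -2.08 -0.819 -4.485
vertex -1.685 -1.251 -4.356
endloop
endfacet
facet normal 0.241 -0.735 0.633
outer loop
vertex -2.264 -1.324 -4.22
vertex -1.685 -1.251 -4.356
vertex -1.82 -0.141 -3.015
endloop
endfacet
facet normal -0.681 -0.122 0.723
outer loop
vertex -1.099 -4.517 0.378
vertex -0.708 -3.64 0.894
vertex -1.738 -3.936 -0.126
endloop
endfacet
facet normal -0.359 -0.805 -0.473
outer loop
vertex -0.752 -3.76 -1.174
vertex -1.099 -4.517 0.378
vertex -1.738 -3.936 -0.126
endloop
endfacet
facet normal -0.681 -0.122 0.723
outer loop
vertex -1.738 -3.936 -0.126
vertex -0.708 -3.64 0.894
vertex -1.347 -3.059 0.39
endloop
endfacet
facet normal -0.639 0.581 -0.504
outer loop
vertex -1.347 -3.059 0.39
vertex -0.752 -3.76 -1.174
vertex -1.738 -3.936 -0.126
endloop
endfacet
facet normal 0.639 -0.581 0.504
outer loop
vertex -1.099 -4.517 0.378
vertex 0.278 -3.464 -0.154
vertex -0.708 -3.64 0.894
endloop
endfacet
facet normal -0.359 -0.805 -0.473
outer loop
vertex -0.113 -4.341 -0.67
vertex -1.099 -4.517 0.378
vertex -0.752 -3.76 -1.174
endloop
endfacet
facet normal 0.639 -0.581 0.504
outer loop
vertex -0.113 -4.341 -0.67
vertex 0.278 -3.464 -0.154
vertex -1.099 -4.517 0.378
endloop
endfacet
facet normal 0.359 0.805 0.473
outer loop
vertex -0.708 -3.64 0.894
vertex 0.278 -3.464 -0.154
vertex -1.347 -3.059 0.39
endloop
endfacet
facet normal -0.639 0.581 -0.504
outer loop
vertex -0.361 -2.883 -0.658
vertex -0.752 -3.76 -1.174
vertex -1.347 -3.059 0.39
endloop
endfacet
facet normal 0.359 0.805 0.473
outer loop
vertex -1.347 -3.059 0.39
vertex 0.278 -3.464 -0.154
vertex -0.361 -2.883 -0.658
endloop
endfacet
facet normal 0.681 0.122 -0.723
outer loop
vertex -0.361 -2.883 -0.658
vertex -0.113 -4.341 -0.67
vertex -0.752 -3.76 -1.174
endloop
endfacet
facet normal 0.681 0.122 -0.723
outer loop
vertex 0.278 -3.464 -0.154
vertex -0.113 -4.341 -0.67
vertex -0.361 -2.883 -0.658
endloop
endfacet

endsolid


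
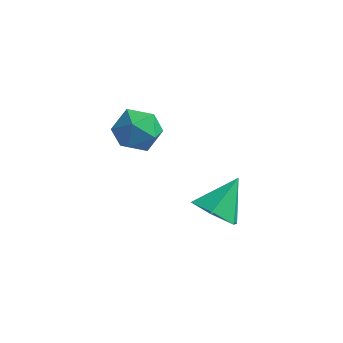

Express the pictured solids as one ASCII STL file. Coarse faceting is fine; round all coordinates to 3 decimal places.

solid 
facet normal -0.269 -0.700 -0.661
outer loop
vertex 4.064 -2.831 -3.246
vertex 3.377 -2.492 -3.326
vertex 3.963 -2.287 -3.781
endloop
endfacet
facet normal 0.971 0.233 0.054
outer loop
vertex 4.064 -2.831 -3.246
vertex 3.963 -2.287 -3.781
vertex 3.723 -1.588 -2.474
endloop
endfacet
facet normal -0.268 -0.701 -0.661
outer loop
vertex 3.963 -2.287 -3.781
vertex 3.377 -2.492 -3.326
vertex 3.277 -1.949 -3.862
endloop
endfacet
facet normal 0.446 0.821 -0.357
outer loop
vertex 3.963 -2.287 -3.781
vertex 3.277 -1.949 -3.862
vertex 3.723 -1.588 -2.474
endloop
endfacet
facet normal -0.267 -0.701 -0.661
outer loop
vertex 3.277 -1.949 -3.862
vertex 3.377 -2.492 -3.326
vertex 2.69 -2.154 -3.407
endloop
endfacet
facet normal -0.401 0.910 -0.108
outer loop
vertex 3.277 -1.949 -3.862
vertex 2.69 -2.154 -3.407
vertex 3.723 -1.588 -2.474
endloop
endfacet
facet normal -0.267 -0.702 -0.660
outer loop
vertex 2.69 -2.154 -3.407
vertex 3.377 -2.492 -3.326
vertex 2.791 -2.697 -2.871
endloop
endfacet
facet normal -0.725 0.411 0.553
outer loop
vertex 2.69 -2.154 -3.407
vertex 2.791 -2.697 -2.871
vertex 3.723 -1.588 -2.474
endloop
endfacet
facet normal -0.268 -0.701 -0.661
outer loop
vertex 2.791 -2.697 -2.871
vertex 3.377 -2.492 -3.326
vertex 3.478 -3.036 -2.79
endloop
endfacet
facet normal -0.201 -0.176 0.964
outer loop
vertex 2.791 -2.697 -2.871
vertex 3.478 -3.036 -2.79
vertex 3.723 -1.588 -2.474
endloop
endfacet
facet normal -0.269 -0.701 -0.661
outer loop
vertex 3.478 -3.036 -2.79
vertex 3.377 -2.492 -3.326
vertex 4.064 -2.831 -3.246
endloop
endfacet
facet normal 0.648 -0.265 0.714
outer loop
vertex 3.478 -3.036 -2.79
vertex 4.064 -2.831 -3.246
vertex 3.723 -1.588 -2.474
endloop
endfacet
facet normal -0.428 0.813 -0.394
outer loop
vertex 0.088 0.317 -3.626
vertex -0.554 0.213 -3.144
vertex 0.071 0.663 -2.894
endloop
endfacet
facet normal 0.284 0.869 -0.404
outer loop
vertex 0.088 0.317 -3.626
vertex 0.071 0.663 -2.894
vertex 0.752 0.316 -3.162
endloop
endfacet
facet normal 0.543 0.319 -0.777
outer loop
vertex 0.088 0.317 -3.626
vertex 0.752 0.316 -3.162
vertex 0.547 -0.348 -3.578
endloop
endfacet
facet normal -0.009 -0.078 -0.997
outer loop
vertex 0.088 0.317 -3.626
vertex 0.547 -0.348 -3.578
vertex -0.26 -0.412 -3.566
endloop
endfacet
facet normal -0.608 0.228 -0.761
outer loop
vertex 0.088 0.317 -3.626
vertex -0.26 -0.412 -3.566
vertex -0.554 0.213 -3.144
endloop
endfacet
facet normal 0.519 0.812 0.267
outer loop
vertex 0.752 0.316 -3.162
vertex 0.071 0.663 -2.894
vertex 0.52 0.212 -2.394
endloop
endfacet
facet normal -0.632 0.721 0.283
outer loop
vertex 0.071 0.663 -2.894
vertex -0.554 0.213 -3.144
vertex -0.287 0.148 -2.382
endloop
endfacet
facet normal -0.924 -0.225 -0.310
outer loop
vertex -0.554 0.213 -3.144
vertex -0.26 -0.412 -3.566
vertex -0.492 -0.516 -2.798
endloop
endfacet
facet normal 0.047 -0.720 -0.692
outer loop
vertex -0.26 -0.412 -3.566
vertex 0.547 -0.348 -3.578
vertex 0.189 -0.863 -3.066
endloop
endfacet
facet normal 0.939 -0.079 -0.336
outer loop
vertex 0.547 -0.348 -3.578
vertex 0.752 0.316 -3.162
vertex 0.814 -0.413 -2.816
endloop
endfacet
facet normal 0.009 0.078 0.997
outer loop
vertex 0.172 -0.517 -2.334
vertex 0.52 0.212 -2.394
vertex -0.287 0.148 -2.382
endloop
endfacet
facet normal -0.543 -0.319 0.777
outer loop
vertex 0.172 -0.517 -2.334
vertex -0.287 0.148 -2.382
vertex -0.492 -0.516 -2.798
endloop
endfacet
facet normal -0.284 -0.869 0.404
outer loop
vertex 0.172 -0.517 -2.334
vertex -0.492 -0.516 -2.798
vertex 0.189 -0.863 -3.066
endloop
endfacet
facet normal 0.428 -0.813 0.394
outer loop
vertex 0.172 -0.517 -2.334
vertex 0.189 -0.863 -3.066
vertex 0.814 -0.413 -2.816
endloop
endfacet
facet normal 0.608 -0.228 0.761
outer loop
vertex 0.172 -0.517 -2.334
vertex 0.814 -0.413 -2.816
vertex 0.52 0.212 -2.394
endloop
endfacet
facet normal -0.047 0.720 0.692
outer loop
vertex -0.287 0.148 -2.382
vertex 0.52 0.212 -2.394
vertex 0.071 0.663 -2.894
endloop
endfacet
facet normal -0.939 0.079 0.336
outer loop
vertex -0.492 -0.516 -2.798
vertex -0.287 0.148 -2.382
vertex -0.554 0.213 -3.144
endloop
endfacet
facet normal -0.519 -0.812 -0.267
outer loop
vertex 0.189 -0.863 -3.066
vertex -0.492 -0.516 -2.798
vertex -0.26 -0.412 -3.566
endloop
endfacet
facet normal 0.632 -0.721 -0.283
outer loop
vertex 0.814 -0.413 -2.816
vertex 0.189 -0.863 -3.066
vertex 0.547 -0.348 -3.578
endloop
endfacet
facet normal 0.924 0.225 0.310
outer loop
vertex 0.52 0.212 -2.394
vertex 0.814 -0.413 -2.816
vertex 0.752 0.316 -3.162
endloop
endfacet

endsolid


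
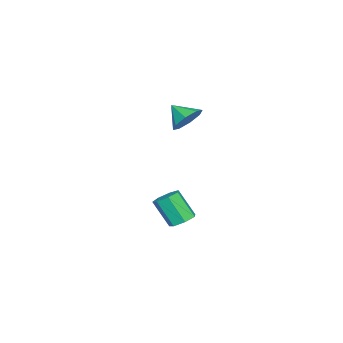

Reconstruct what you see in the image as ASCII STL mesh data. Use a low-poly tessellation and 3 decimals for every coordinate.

solid 
facet normal 0.264 0.767 -0.584
outer loop
vertex 0.246 3.282 3.312
vertex -0.695 3.621 3.332
vertex 0.121 3.766 3.891
endloop
endfacet
facet normal 0.630 -0.523 0.573
outer loop
vertex 0.246 3.282 3.312
vertex 0.121 3.766 3.891
vertex -1.045 2.599 4.108
endloop
endfacet
facet normal 0.264 0.768 -0.584
outer loop
vertex 0.121 3.766 3.891
vertex -0.695 3.621 3.332
vertex -0.482 4.165 4.143
endloop
endfacet
facet normal 0.307 -0.131 0.943
outer loop
vertex 0.121 3.766 3.891
vertex -0.482 4.165 4.143
vertex -1.045 2.599 4.108
endloop
endfacet
facet normal 0.262 0.768 -0.584
outer loop
vertex -0.482 4.165 4.143
vertex -0.695 3.621 3.332
vertex -1.21 4.244 3.92
endloop
endfacet
facet normal -0.284 0.081 0.955
outer loop
vertex -0.482 4.165 4.143
vertex -1.21 4.244 3.92
vertex -1.045 2.599 4.108
endloop
endfacet
facet normal 0.264 0.768 -0.583
outer loop
vertex -1.21 4.244 3.92
vertex -0.695 3.621 3.332
vertex -1.636 3.959 3.352
endloop
endfacet
facet normal -0.797 -0.011 0.603
outer loop
vertex -1.21 4.244 3.92
vertex -1.636 3.959 3.352
vertex -1.045 2.599 4.108
endloop
endfacet
facet normal 0.263 0.768 -0.584
outer loop
vertex -1.636 3.959 3.352
vertex -0.695 3.621 3.332
vertex -1.511 3.475 2.772
endloop
endfacet
facet normal -0.931 -0.353 0.094
outer loop
vertex -1.636 3.959 3.352
vertex -1.511 3.475 2.772
vertex -1.045 2.599 4.108
endloop
endfacet
facet normal 0.264 0.768 -0.584
outer loop
vertex -1.511 3.475 2.772
vertex -0.695 3.621 3.332
vertex -0.908 3.076 2.52
endloop
endfacet
facet normal -0.608 -0.744 -0.276
outer loop
vertex -1.511 3.475 2.772
vertex -0.908 3.076 2.52
vertex -1.045 2.599 4.108
endloop
endfacet
facet normal 0.263 0.768 -0.584
outer loop
vertex -0.908 3.076 2.52
vertex -0.695 3.621 3.332
vertex -0.18 2.997 2.744
endloop
endfacet
facet normal -0.015 -0.957 -0.289
outer loop
vertex -0.908 3.076 2.52
vertex -0.18 2.997 2.744
vertex -1.045 2.599 4.108
endloop
endfacet
facet normal 0.264 0.768 -0.583
outer loop
vertex -0.18 2.997 2.744
vertex -0.695 3.621 3.332
vertex 0.246 3.282 3.312
endloop
endfacet
facet normal 0.496 -0.866 0.062
outer loop
vertex -0.18 2.997 2.744
vertex 0.246 3.282 3.312
vertex -1.045 2.599 4.108
endloop
endfacet
facet normal 0.104 0.540 -0.835
outer loop
vertex -0.014 3.719 -3.88
vertex -0.673 3.365 -4.191
vertex -0.625 4.041 -3.748
endloop
endfacet
facet normal 0.484 0.706 0.517
outer loop
vertex -0.014 3.719 -3.88
vertex -0.625 4.041 -3.748
vertex -0.209 2.71 -2.318
endloop
endfacet
facet normal 0.484 0.706 0.516
outer loop
vertex -0.209 2.71 -2.318
vertex -0.625 4.041 -3.748
vertex -0.819 3.032 -2.186
endloop
endfacet
facet normal -0.104 -0.539 0.836
outer loop
vertex -0.209 2.71 -2.318
vertex -0.819 3.032 -2.186
vertex -0.867 2.355 -2.629
endloop
endfacet
facet normal 0.105 0.540 -0.835
outer loop
vertex -0.625 4.041 -3.748
vertex -0.673 3.365 -4.191
vertex -1.272 3.854 -3.95
endloop
endfacet
facet normal -0.377 0.799 0.469
outer loop
vertex -0.625 4.041 -3.748
vertex -1.272 3.854 -3.95
vertex -0.819 3.032 -2.186
endloop
endfacet
facet normal -0.378 0.798 0.469
outer loop
vertex -0.819 3.032 -2.186
vertex -1.272 3.854 -3.95
vertex -1.466 2.844 -2.387
endloop
endfacet
facet normal -0.103 -0.540 0.836
outer loop
vertex -0.819 3.032 -2.186
vertex -1.466 2.844 -2.387
vertex -0.867 2.355 -2.629
endloop
endfacet
facet normal 0.104 0.539 -0.836
outer loop
vertex -1.272 3.854 -3.95
vertex -0.673 3.365 -4.191
vertex -1.468 3.298 -4.333
endloop
endfacet
facet normal -0.955 0.289 0.068
outer loop
vertex -1.272 3.854 -3.95
vertex -1.468 3.298 -4.333
vertex -1.466 2.844 -2.387
endloop
endfacet
facet normal -0.955 0.290 0.069
outer loop
vertex -1.466 2.844 -2.387
vertex -1.468 3.298 -4.333
vertex -1.662 2.289 -2.771
endloop
endfacet
facet normal -0.104 -0.541 0.835
outer loop
vertex -1.466 2.844 -2.387
vertex -1.662 2.289 -2.771
vertex -0.867 2.355 -2.629
endloop
endfacet
facet normal 0.104 0.540 -0.835
outer loop
vertex -1.468 3.298 -4.333
vertex -0.673 3.365 -4.191
vertex -1.065 2.792 -4.61
endloop
endfacet
facet normal -0.813 -0.438 -0.384
outer loop
vertex -1.468 3.298 -4.333
vertex -1.065 2.792 -4.61
vertex -1.662 2.289 -2.771
endloop
endfacet
facet normal -0.813 -0.438 -0.384
outer loop
vertex -1.662 2.289 -2.771
vertex -1.065 2.792 -4.61
vertex -1.259 1.783 -3.047
endloop
endfacet
facet normal -0.105 -0.539 0.836
outer loop
vertex -1.662 2.289 -2.771
vertex -1.259 1.783 -3.047
vertex -0.867 2.355 -2.629
endloop
endfacet
facet normal 0.104 0.540 -0.835
outer loop
vertex -1.065 2.792 -4.61
vertex -0.673 3.365 -4.191
vertex -0.367 2.718 -4.571
endloop
endfacet
facet normal -0.058 -0.835 -0.547
outer loop
vertex -1.065 2.792 -4.61
vertex -0.367 2.718 -4.571
vertex -1.259 1.783 -3.047
endloop
endfacet
facet normal -0.059 -0.835 -0.547
outer loop
vertex -1.259 1.783 -3.047
vertex -0.367 2.718 -4.571
vertex -0.561 1.709 -3.009
endloop
endfacet
facet normal -0.103 -0.540 0.835
outer loop
vertex -1.259 1.783 -3.047
vertex -0.561 1.709 -3.009
vertex -0.867 2.355 -2.629
endloop
endfacet
facet normal 0.105 0.540 -0.835
outer loop
vertex -0.367 2.718 -4.571
vertex -0.673 3.365 -4.191
vertex 0.101 3.13 -4.246
endloop
endfacet
facet normal 0.739 -0.604 -0.298
outer loop
vertex -0.367 2.718 -4.571
vertex 0.101 3.13 -4.246
vertex -0.561 1.709 -3.009
endloop
endfacet
facet normal 0.740 -0.604 -0.298
outer loop
vertex -0.561 1.709 -3.009
vertex 0.101 3.13 -4.246
vertex -0.094 2.121 -2.684
endloop
endfacet
facet normal -0.104 -0.540 0.835
outer loop
vertex -0.561 1.709 -3.009
vertex -0.094 2.121 -2.684
vertex -0.867 2.355 -2.629
endloop
endfacet
facet normal 0.104 0.540 -0.835
outer loop
vertex 0.101 3.13 -4.246
vertex -0.673 3.365 -4.191
vertex -0.014 3.719 -3.88
endloop
endfacet
facet normal 0.981 0.082 0.176
outer loop
vertex 0.101 3.13 -4.246
vertex -0.014 3.719 -3.88
vertex -0.094 2.121 -2.684
endloop
endfacet
facet normal 0.981 0.082 0.176
outer loop
vertex -0.094 2.121 -2.684
vertex -0.014 3.719 -3.88
vertex -0.209 2.71 -2.318
endloop
endfacet
facet normal -0.104 -0.539 0.836
outer loop
vertex -0.094 2.121 -2.684
vertex -0.209 2.71 -2.318
vertex -0.867 2.355 -2.629
endloop
endfacet

endsolid


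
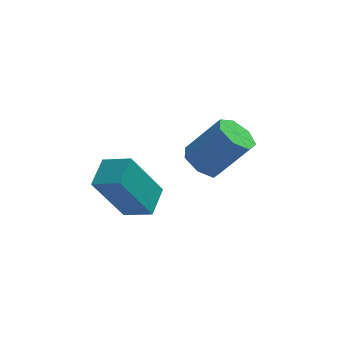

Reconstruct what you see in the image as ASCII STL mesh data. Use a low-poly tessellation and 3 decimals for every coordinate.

solid 
facet normal -0.470 -0.194 0.861
outer loop
vertex -0.188 -0.932 3.408
vertex -1.097 -0.447 3.021
vertex -0.549 -1.949 2.981
endloop
endfacet
facet normal 0.826 -0.441 0.352
outer loop
vertex 0.457 -1.533 1.139
vertex -0.188 -0.932 3.408
vertex -0.549 -1.949 2.981
endloop
endfacet
facet normal -0.470 -0.194 0.861
outer loop
vertex -0.549 -1.949 2.981
vertex -1.097 -0.447 3.021
vertex -1.458 -1.464 2.594
endloop
endfacet
facet normal -0.311 -0.876 -0.368
outer loop
vertex -1.458 -1.464 2.594
vertex 0.457 -1.533 1.139
vertex -0.549 -1.949 2.981
endloop
endfacet
facet normal 0.311 0.876 0.368
outer loop
vertex -0.188 -0.932 3.408
vertex -0.091 -0.031 1.179
vertex -1.097 -0.447 3.021
endloop
endfacet
facet normal 0.826 -0.441 0.352
outer loop
vertex 0.818 -0.516 1.566
vertex -0.188 -0.932 3.408
vertex 0.457 -1.533 1.139
endloop
endfacet
facet normal 0.311 0.876 0.368
outer loop
vertex 0.818 -0.516 1.566
vertex -0.091 -0.031 1.179
vertex -0.188 -0.932 3.408
endloop
endfacet
facet normal -0.826 0.441 -0.352
outer loop
vertex -1.097 -0.447 3.021
vertex -0.091 -0.031 1.179
vertex -1.458 -1.464 2.594
endloop
endfacet
facet normal -0.311 -0.876 -0.368
outer loop
vertex -0.452 -1.048 0.752
vertex 0.457 -1.533 1.139
vertex -1.458 -1.464 2.594
endloop
endfacet
facet normal -0.826 0.441 -0.352
outer loop
vertex -1.458 -1.464 2.594
vertex -0.091 -0.031 1.179
vertex -0.452 -1.048 0.752
endloop
endfacet
facet normal 0.470 0.194 -0.861
outer loop
vertex -0.452 -1.048 0.752
vertex 0.818 -0.516 1.566
vertex 0.457 -1.533 1.139
endloop
endfacet
facet normal 0.470 0.194 -0.861
outer loop
vertex -0.091 -0.031 1.179
vertex 0.818 -0.516 1.566
vertex -0.452 -1.048 0.752
endloop
endfacet
facet normal -0.625 0.036 -0.779
outer loop
vertex 2.856 2.227 0.311
vertex 2.218 2.273 0.825
vertex 2.658 2.884 0.5
endloop
endfacet
facet normal 0.729 0.383 -0.567
outer loop
vertex 2.856 2.227 0.311
vertex 2.658 2.884 0.5
vertex 4.019 2.161 1.761
endloop
endfacet
facet normal 0.729 0.383 -0.567
outer loop
vertex 4.019 2.161 1.761
vertex 2.658 2.884 0.5
vertex 3.821 2.818 1.95
endloop
endfacet
facet normal 0.626 -0.035 0.779
outer loop
vertex 4.019 2.161 1.761
vertex 3.821 2.818 1.95
vertex 3.382 2.207 2.275
endloop
endfacet
facet normal -0.625 0.035 -0.780
outer loop
vertex 2.658 2.884 0.5
vertex 2.218 2.273 0.825
vertex 2.129 3.081 0.933
endloop
endfacet
facet normal 0.237 0.960 -0.147
outer loop
vertex 2.658 2.884 0.5
vertex 2.129 3.081 0.933
vertex 3.821 2.818 1.95
endloop
endfacet
facet normal 0.237 0.960 -0.147
outer loop
vertex 3.821 2.818 1.95
vertex 2.129 3.081 0.933
vertex 3.292 3.015 2.383
endloop
endfacet
facet normal 0.625 -0.035 0.780
outer loop
vertex 3.821 2.818 1.95
vertex 3.292 3.015 2.383
vertex 3.382 2.207 2.275
endloop
endfacet
facet normal -0.625 0.035 -0.780
outer loop
vertex 2.129 3.081 0.933
vertex 2.218 2.273 0.825
vertex 1.667 2.669 1.285
endloop
endfacet
facet normal -0.434 0.815 0.385
outer loop
vertex 2.129 3.081 0.933
vertex 1.667 2.669 1.285
vertex 3.292 3.015 2.383
endloop
endfacet
facet normal -0.433 0.815 0.384
outer loop
vertex 3.292 3.015 2.383
vertex 1.667 2.669 1.285
vertex 2.831 2.604 2.735
endloop
endfacet
facet normal 0.626 -0.034 0.779
outer loop
vertex 3.292 3.015 2.383
vertex 2.831 2.604 2.735
vertex 3.382 2.207 2.275
endloop
endfacet
facet normal -0.626 0.034 -0.779
outer loop
vertex 1.667 2.669 1.285
vertex 2.218 2.273 0.825
vertex 1.621 1.959 1.291
endloop
endfacet
facet normal -0.777 0.056 0.627
outer loop
vertex 1.667 2.669 1.285
vertex 1.621 1.959 1.291
vertex 2.831 2.604 2.735
endloop
endfacet
facet normal -0.777 0.056 0.626
outer loop
vertex 2.831 2.604 2.735
vertex 1.621 1.959 1.291
vertex 2.784 1.894 2.74
endloop
endfacet
facet normal 0.625 -0.036 0.780
outer loop
vertex 2.831 2.604 2.735
vertex 2.784 1.894 2.74
vertex 3.382 2.207 2.275
endloop
endfacet
facet normal -0.626 0.035 -0.779
outer loop
vertex 1.621 1.959 1.291
vertex 2.218 2.273 0.825
vertex 2.024 1.485 0.946
endloop
endfacet
facet normal -0.536 -0.745 0.397
outer loop
vertex 1.621 1.959 1.291
vertex 2.024 1.485 0.946
vertex 2.784 1.894 2.74
endloop
endfacet
facet normal -0.536 -0.745 0.397
outer loop
vertex 2.784 1.894 2.74
vertex 2.024 1.485 0.946
vertex 3.187 1.42 2.395
endloop
endfacet
facet normal 0.625 -0.036 0.780
outer loop
vertex 2.784 1.894 2.74
vertex 3.187 1.42 2.395
vertex 3.382 2.207 2.275
endloop
endfacet
facet normal -0.625 0.034 -0.780
outer loop
vertex 2.024 1.485 0.946
vertex 2.218 2.273 0.825
vertex 2.574 1.604 0.51
endloop
endfacet
facet normal 0.109 -0.985 -0.132
outer loop
vertex 2.024 1.485 0.946
vertex 2.574 1.604 0.51
vertex 3.187 1.42 2.395
endloop
endfacet
facet normal 0.109 -0.985 -0.132
outer loop
vertex 3.187 1.42 2.395
vertex 2.574 1.604 0.51
vertex 3.737 1.539 1.96
endloop
endfacet
facet normal 0.625 -0.036 0.780
outer loop
vertex 3.187 1.42 2.395
vertex 3.737 1.539 1.96
vertex 3.382 2.207 2.275
endloop
endfacet
facet normal -0.626 0.034 -0.779
outer loop
vertex 2.574 1.604 0.51
vertex 2.218 2.273 0.825
vertex 2.856 2.227 0.311
endloop
endfacet
facet normal 0.672 -0.483 -0.561
outer loop
vertex 2.574 1.604 0.51
vertex 2.856 2.227 0.311
vertex 3.737 1.539 1.96
endloop
endfacet
facet normal 0.672 -0.484 -0.561
outer loop
vertex 3.737 1.539 1.96
vertex 2.856 2.227 0.311
vertex 4.019 2.161 1.761
endloop
endfacet
facet normal 0.626 -0.035 0.779
outer loop
vertex 3.737 1.539 1.96
vertex 4.019 2.161 1.761
vertex 3.382 2.207 2.275
endloop
endfacet

endsolid


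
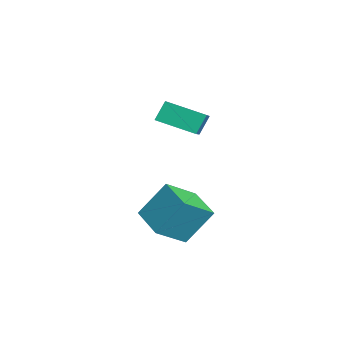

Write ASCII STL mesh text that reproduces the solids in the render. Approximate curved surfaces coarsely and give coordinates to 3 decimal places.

solid 
facet normal -0.268 0.441 0.857
outer loop
vertex 0.539 -3.315 4.474
vertex 1.197 -1.655 3.826
vertex -1.295 -2.896 3.685
endloop
endfacet
facet normal -0.346 -0.874 0.341
outer loop
vertex -0.997 -3.385 2.734
vertex 0.539 -3.315 4.474
vertex -1.295 -2.896 3.685
endloop
endfacet
facet normal -0.268 0.441 0.857
outer loop
vertex -1.295 -2.896 3.685
vertex 1.197 -1.655 3.826
vertex -0.636 -1.236 3.037
endloop
endfacet
facet normal -0.899 0.206 -0.387
outer loop
vertex -0.636 -1.236 3.037
vertex -0.997 -3.385 2.734
vertex -1.295 -2.896 3.685
endloop
endfacet
facet normal 0.899 -0.205 0.387
outer loop
vertex 0.539 -3.315 4.474
vertex 1.495 -2.144 2.875
vertex 1.197 -1.655 3.826
endloop
endfacet
facet normal -0.347 -0.874 0.341
outer loop
vertex 0.836 -3.804 3.523
vertex 0.539 -3.315 4.474
vertex -0.997 -3.385 2.734
endloop
endfacet
facet normal 0.899 -0.206 0.387
outer loop
vertex 0.836 -3.804 3.523
vertex 1.495 -2.144 2.875
vertex 0.539 -3.315 4.474
endloop
endfacet
facet normal 0.346 0.874 -0.341
outer loop
vertex 1.197 -1.655 3.826
vertex 1.495 -2.144 2.875
vertex -0.636 -1.236 3.037
endloop
endfacet
facet normal -0.899 0.206 -0.386
outer loop
vertex -0.339 -1.725 2.086
vertex -0.997 -3.385 2.734
vertex -0.636 -1.236 3.037
endloop
endfacet
facet normal 0.346 0.874 -0.341
outer loop
vertex -0.636 -1.236 3.037
vertex 1.495 -2.144 2.875
vertex -0.339 -1.725 2.086
endloop
endfacet
facet normal 0.268 -0.441 -0.857
outer loop
vertex -0.339 -1.725 2.086
vertex 0.836 -3.804 3.523
vertex -0.997 -3.385 2.734
endloop
endfacet
facet normal 0.268 -0.441 -0.857
outer loop
vertex 1.495 -2.144 2.875
vertex 0.836 -3.804 3.523
vertex -0.339 -1.725 2.086
endloop
endfacet
facet normal -0.930 -0.290 0.225
outer loop
vertex 2.347 -4.713 -1.222
vertex 2.378 -3.537 0.42
vertex 1.698 -3.368 -2.173
endloop
endfacet
facet normal -0.015 -0.582 -0.813
outer loop
vertex 3.382 -2.843 -2.58
vertex 2.347 -4.713 -1.222
vertex 1.698 -3.368 -2.173
endloop
endfacet
facet normal -0.930 -0.290 0.225
outer loop
vertex 1.698 -3.368 -2.173
vertex 2.378 -3.537 0.42
vertex 1.729 -2.192 -0.531
endloop
endfacet
facet normal -0.367 0.760 -0.537
outer loop
vertex 1.729 -2.192 -0.531
vertex 3.382 -2.843 -2.58
vertex 1.698 -3.368 -2.173
endloop
endfacet
facet normal 0.367 -0.760 0.537
outer loop
vertex 2.347 -4.713 -1.222
vertex 4.062 -3.012 0.013
vertex 2.378 -3.537 0.42
endloop
endfacet
facet normal -0.015 -0.582 -0.813
outer loop
vertex 4.031 -4.188 -1.629
vertex 2.347 -4.713 -1.222
vertex 3.382 -2.843 -2.58
endloop
endfacet
facet normal 0.367 -0.760 0.537
outer loop
vertex 4.031 -4.188 -1.629
vertex 4.062 -3.012 0.013
vertex 2.347 -4.713 -1.222
endloop
endfacet
facet normal 0.015 0.582 0.813
outer loop
vertex 2.378 -3.537 0.42
vertex 4.062 -3.012 0.013
vertex 1.729 -2.192 -0.531
endloop
endfacet
facet normal -0.367 0.760 -0.537
outer loop
vertex 3.413 -1.667 -0.938
vertex 3.382 -2.843 -2.58
vertex 1.729 -2.192 -0.531
endloop
endfacet
facet normal 0.015 0.582 0.813
outer loop
vertex 1.729 -2.192 -0.531
vertex 4.062 -3.012 0.013
vertex 3.413 -1.667 -0.938
endloop
endfacet
facet normal 0.930 0.290 -0.225
outer loop
vertex 3.413 -1.667 -0.938
vertex 4.031 -4.188 -1.629
vertex 3.382 -2.843 -2.58
endloop
endfacet
facet normal 0.930 0.290 -0.225
outer loop
vertex 4.062 -3.012 0.013
vertex 4.031 -4.188 -1.629
vertex 3.413 -1.667 -0.938
endloop
endfacet

endsolid


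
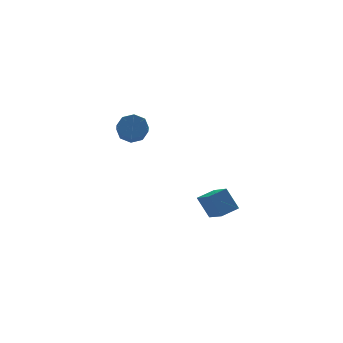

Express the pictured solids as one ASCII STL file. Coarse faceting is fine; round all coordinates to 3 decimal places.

solid 
facet normal 0.153 0.763 -0.628
outer loop
vertex -1.938 2.902 3.872
vertex -2.738 2.682 3.41
vertex -2.519 3.243 4.145
endloop
endfacet
facet normal 0.581 0.445 0.681
outer loop
vertex -1.938 2.902 3.872
vertex -2.519 3.243 4.145
vertex -2.122 1.979 4.632
endloop
endfacet
facet normal 0.580 0.445 0.682
outer loop
vertex -2.122 1.979 4.632
vertex -2.519 3.243 4.145
vertex -2.704 2.319 4.905
endloop
endfacet
facet normal -0.152 -0.764 0.628
outer loop
vertex -2.122 1.979 4.632
vertex -2.704 2.319 4.905
vertex -2.922 1.758 4.17
endloop
endfacet
facet normal 0.153 0.763 -0.628
outer loop
vertex -2.519 3.243 4.145
vertex -2.738 2.682 3.41
vertex -3.229 3.255 3.987
endloop
endfacet
facet normal -0.155 0.646 0.747
outer loop
vertex -2.519 3.243 4.145
vertex -3.229 3.255 3.987
vertex -2.704 2.319 4.905
endloop
endfacet
facet normal -0.156 0.646 0.747
outer loop
vertex -2.704 2.319 4.905
vertex -3.229 3.255 3.987
vertex -3.413 2.331 4.747
endloop
endfacet
facet normal -0.153 -0.763 0.628
outer loop
vertex -2.704 2.319 4.905
vertex -3.413 2.331 4.747
vertex -2.922 1.758 4.17
endloop
endfacet
facet normal 0.152 0.763 -0.629
outer loop
vertex -3.229 3.255 3.987
vertex -2.738 2.682 3.41
vertex -3.651 2.931 3.492
endloop
endfacet
facet normal -0.800 0.468 0.376
outer loop
vertex -3.229 3.255 3.987
vertex -3.651 2.931 3.492
vertex -3.413 2.331 4.747
endloop
endfacet
facet normal -0.800 0.468 0.375
outer loop
vertex -3.413 2.331 4.747
vertex -3.651 2.931 3.492
vertex -3.835 2.007 4.251
endloop
endfacet
facet normal -0.152 -0.763 0.628
outer loop
vertex -3.413 2.331 4.747
vertex -3.835 2.007 4.251
vertex -2.922 1.758 4.17
endloop
endfacet
facet normal 0.152 0.763 -0.628
outer loop
vertex -3.651 2.931 3.492
vertex -2.738 2.682 3.41
vertex -3.538 2.461 2.948
endloop
endfacet
facet normal -0.976 0.016 -0.217
outer loop
vertex -3.651 2.931 3.492
vertex -3.538 2.461 2.948
vertex -3.835 2.007 4.251
endloop
endfacet
facet normal -0.976 0.016 -0.217
outer loop
vertex -3.835 2.007 4.251
vertex -3.538 2.461 2.948
vertex -3.722 1.538 3.708
endloop
endfacet
facet normal -0.153 -0.763 0.628
outer loop
vertex -3.835 2.007 4.251
vertex -3.722 1.538 3.708
vertex -2.922 1.758 4.17
endloop
endfacet
facet normal 0.152 0.764 -0.628
outer loop
vertex -3.538 2.461 2.948
vertex -2.738 2.682 3.41
vertex -2.956 2.121 2.675
endloop
endfacet
facet normal -0.580 -0.446 -0.682
outer loop
vertex -3.538 2.461 2.948
vertex -2.956 2.121 2.675
vertex -3.722 1.538 3.708
endloop
endfacet
facet normal -0.581 -0.444 -0.682
outer loop
vertex -3.722 1.538 3.708
vertex -2.956 2.121 2.675
vertex -3.141 1.197 3.435
endloop
endfacet
facet normal -0.153 -0.763 0.628
outer loop
vertex -3.722 1.538 3.708
vertex -3.141 1.197 3.435
vertex -2.922 1.758 4.17
endloop
endfacet
facet normal 0.153 0.763 -0.628
outer loop
vertex -2.956 2.121 2.675
vertex -2.738 2.682 3.41
vertex -2.247 2.109 2.833
endloop
endfacet
facet normal 0.156 -0.646 -0.747
outer loop
vertex -2.956 2.121 2.675
vertex -2.247 2.109 2.833
vertex -3.141 1.197 3.435
endloop
endfacet
facet normal 0.155 -0.646 -0.748
outer loop
vertex -3.141 1.197 3.435
vertex -2.247 2.109 2.833
vertex -2.431 1.185 3.593
endloop
endfacet
facet normal -0.153 -0.763 0.628
outer loop
vertex -3.141 1.197 3.435
vertex -2.431 1.185 3.593
vertex -2.922 1.758 4.17
endloop
endfacet
facet normal 0.152 0.763 -0.628
outer loop
vertex -2.247 2.109 2.833
vertex -2.738 2.682 3.41
vertex -1.825 2.433 3.329
endloop
endfacet
facet normal 0.800 -0.468 -0.375
outer loop
vertex -2.247 2.109 2.833
vertex -1.825 2.433 3.329
vertex -2.431 1.185 3.593
endloop
endfacet
facet normal 0.800 -0.468 -0.376
outer loop
vertex -2.431 1.185 3.593
vertex -1.825 2.433 3.329
vertex -2.009 1.509 4.088
endloop
endfacet
facet normal -0.152 -0.763 0.629
outer loop
vertex -2.431 1.185 3.593
vertex -2.009 1.509 4.088
vertex -2.922 1.758 4.17
endloop
endfacet
facet normal 0.153 0.763 -0.628
outer loop
vertex -1.825 2.433 3.329
vertex -2.738 2.682 3.41
vertex -1.938 2.902 3.872
endloop
endfacet
facet normal 0.976 -0.016 0.217
outer loop
vertex -1.825 2.433 3.329
vertex -1.938 2.902 3.872
vertex -2.009 1.509 4.088
endloop
endfacet
facet normal 0.976 -0.016 0.217
outer loop
vertex -2.009 1.509 4.088
vertex -1.938 2.902 3.872
vertex -2.122 1.979 4.632
endloop
endfacet
facet normal -0.152 -0.763 0.628
outer loop
vertex -2.009 1.509 4.088
vertex -2.122 1.979 4.632
vertex -2.922 1.758 4.17
endloop
endfacet
facet normal -0.363 0.388 0.847
outer loop
vertex 2.076 2.924 -2.909
vertex 3.292 3.351 -2.583
vertex 1.742 4.557 -3.801
endloop
endfacet
facet normal -0.915 -0.321 -0.246
outer loop
vertex 2.368 3.889 -5.257
vertex 2.076 2.924 -2.909
vertex 1.742 4.557 -3.801
endloop
endfacet
facet normal -0.364 0.388 0.847
outer loop
vertex 1.742 4.557 -3.801
vertex 3.292 3.351 -2.583
vertex 2.959 4.984 -3.474
endloop
endfacet
facet normal -0.176 0.864 -0.472
outer loop
vertex 2.959 4.984 -3.474
vertex 2.368 3.889 -5.257
vertex 1.742 4.557 -3.801
endloop
endfacet
facet normal 0.177 -0.864 0.472
outer loop
vertex 2.076 2.924 -2.909
vertex 3.918 2.683 -4.039
vertex 3.292 3.351 -2.583
endloop
endfacet
facet normal -0.915 -0.321 -0.246
outer loop
vertex 2.701 2.256 -4.366
vertex 2.076 2.924 -2.909
vertex 2.368 3.889 -5.257
endloop
endfacet
facet normal 0.176 -0.864 0.472
outer loop
vertex 2.701 2.256 -4.366
vertex 3.918 2.683 -4.039
vertex 2.076 2.924 -2.909
endloop
endfacet
facet normal 0.915 0.321 0.246
outer loop
vertex 3.292 3.351 -2.583
vertex 3.918 2.683 -4.039
vertex 2.959 4.984 -3.474
endloop
endfacet
facet normal -0.177 0.864 -0.472
outer loop
vertex 3.584 4.316 -4.931
vertex 2.368 3.889 -5.257
vertex 2.959 4.984 -3.474
endloop
endfacet
facet normal 0.915 0.321 0.245
outer loop
vertex 2.959 4.984 -3.474
vertex 3.918 2.683 -4.039
vertex 3.584 4.316 -4.931
endloop
endfacet
facet normal 0.363 -0.388 -0.847
outer loop
vertex 3.584 4.316 -4.931
vertex 2.701 2.256 -4.366
vertex 2.368 3.889 -5.257
endloop
endfacet
facet normal 0.364 -0.388 -0.847
outer loop
vertex 3.918 2.683 -4.039
vertex 2.701 2.256 -4.366
vertex 3.584 4.316 -4.931
endloop
endfacet

endsolid


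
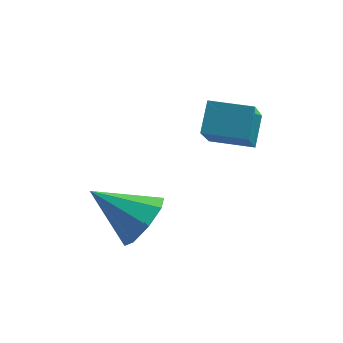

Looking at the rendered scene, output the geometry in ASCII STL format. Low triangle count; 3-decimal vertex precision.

solid 
facet normal 0.828 -0.149 -0.541
outer loop
vertex -1.452 0.633 -1.72
vertex -1.981 0.803 -2.576
vertex -1.452 1.386 -1.927
endloop
endfacet
facet normal 0.151 0.262 0.953
outer loop
vertex -1.452 0.633 -1.72
vertex -1.452 1.386 -1.927
vertex -3.619 1.097 -1.504
endloop
endfacet
facet normal 0.828 -0.150 -0.541
outer loop
vertex -1.452 1.386 -1.927
vertex -1.981 0.803 -2.576
vertex -1.761 1.797 -2.514
endloop
endfacet
facet normal 0.002 0.820 0.573
outer loop
vertex -1.452 1.386 -1.927
vertex -1.761 1.797 -2.514
vertex -3.619 1.097 -1.504
endloop
endfacet
facet normal 0.828 -0.149 -0.541
outer loop
vertex -1.761 1.797 -2.514
vertex -1.981 0.803 -2.576
vertex -2.199 1.626 -3.137
endloop
endfacet
facet normal -0.356 0.935 -0.006
outer loop
vertex -1.761 1.797 -2.514
vertex -2.199 1.626 -3.137
vertex -3.619 1.097 -1.504
endloop
endfacet
facet normal 0.828 -0.149 -0.541
outer loop
vertex -2.199 1.626 -3.137
vertex -1.981 0.803 -2.576
vertex -2.509 0.973 -3.431
endloop
endfacet
facet normal -0.714 0.540 -0.446
outer loop
vertex -2.199 1.626 -3.137
vertex -2.509 0.973 -3.431
vertex -3.619 1.097 -1.504
endloop
endfacet
facet normal 0.828 -0.148 -0.541
outer loop
vertex -2.509 0.973 -3.431
vertex -1.981 0.803 -2.576
vertex -2.509 0.22 -3.225
endloop
endfacet
facet normal -0.862 -0.134 -0.488
outer loop
vertex -2.509 0.973 -3.431
vertex -2.509 0.22 -3.225
vertex -3.619 1.097 -1.504
endloop
endfacet
facet normal 0.828 -0.149 -0.540
outer loop
vertex -2.509 0.22 -3.225
vertex -1.981 0.803 -2.576
vertex -2.2 -0.191 -2.638
endloop
endfacet
facet normal -0.714 -0.692 -0.108
outer loop
vertex -2.509 0.22 -3.225
vertex -2.2 -0.191 -2.638
vertex -3.619 1.097 -1.504
endloop
endfacet
facet normal 0.828 -0.149 -0.541
outer loop
vertex -2.2 -0.191 -2.638
vertex -1.981 0.803 -2.576
vertex -1.762 -0.02 -2.015
endloop
endfacet
facet normal -0.356 -0.807 0.472
outer loop
vertex -2.2 -0.191 -2.638
vertex -1.762 -0.02 -2.015
vertex -3.619 1.097 -1.504
endloop
endfacet
facet normal 0.828 -0.149 -0.541
outer loop
vertex -1.762 -0.02 -2.015
vertex -1.981 0.803 -2.576
vertex -1.452 0.633 -1.72
endloop
endfacet
facet normal 0.002 -0.413 0.911
outer loop
vertex -1.762 -0.02 -2.015
vertex -1.452 0.633 -1.72
vertex -3.619 1.097 -1.504
endloop
endfacet
facet normal -0.989 0.146 0.014
outer loop
vertex -0.332 3.527 0.943
vertex -0.16 4.831 -0.51
vertex -0.475 2.641 0.131
endloop
endfacet
facet normal -0.087 -0.665 0.741
outer loop
vertex 0.96 2.429 0.11
vertex -0.332 3.527 0.943
vertex -0.475 2.641 0.131
endloop
endfacet
facet normal -0.989 0.146 0.014
outer loop
vertex -0.475 2.641 0.131
vertex -0.16 4.831 -0.51
vertex -0.302 3.946 -1.322
endloop
endfacet
facet normal -0.118 -0.732 -0.671
outer loop
vertex -0.302 3.946 -1.322
vertex 0.96 2.429 0.11
vertex -0.475 2.641 0.131
endloop
endfacet
facet normal 0.118 0.732 0.671
outer loop
vertex -0.332 3.527 0.943
vertex 1.275 4.619 -0.531
vertex -0.16 4.831 -0.51
endloop
endfacet
facet normal -0.088 -0.666 0.741
outer loop
vertex 1.102 3.314 0.922
vertex -0.332 3.527 0.943
vertex 0.96 2.429 0.11
endloop
endfacet
facet normal 0.119 0.732 0.671
outer loop
vertex 1.102 3.314 0.922
vertex 1.275 4.619 -0.531
vertex -0.332 3.527 0.943
endloop
endfacet
facet normal 0.088 0.666 -0.741
outer loop
vertex -0.16 4.831 -0.51
vertex 1.275 4.619 -0.531
vertex -0.302 3.946 -1.322
endloop
endfacet
facet normal -0.119 -0.732 -0.671
outer loop
vertex 1.132 3.733 -1.343
vertex 0.96 2.429 0.11
vertex -0.302 3.946 -1.322
endloop
endfacet
facet normal 0.088 0.665 -0.741
outer loop
vertex -0.302 3.946 -1.322
vertex 1.275 4.619 -0.531
vertex 1.132 3.733 -1.343
endloop
endfacet
facet normal 0.989 -0.146 -0.014
outer loop
vertex 1.132 3.733 -1.343
vertex 1.102 3.314 0.922
vertex 0.96 2.429 0.11
endloop
endfacet
facet normal 0.989 -0.147 -0.014
outer loop
vertex 1.275 4.619 -0.531
vertex 1.102 3.314 0.922
vertex 1.132 3.733 -1.343
endloop
endfacet

endsolid
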